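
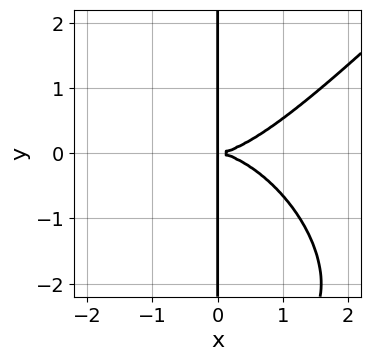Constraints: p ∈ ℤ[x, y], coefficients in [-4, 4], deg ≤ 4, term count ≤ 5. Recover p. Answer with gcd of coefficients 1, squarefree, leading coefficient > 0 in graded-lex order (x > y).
x^4 - x*y^3 - 3*x*y^2

1. Degree: no degree-3 curve has this shape, so deg p = 4.
2. From the axis intercepts and sections: the visible y-axis segment lies entirely on the curve.
3. Fitting integer coefficients to these (and the overall shape) gives p.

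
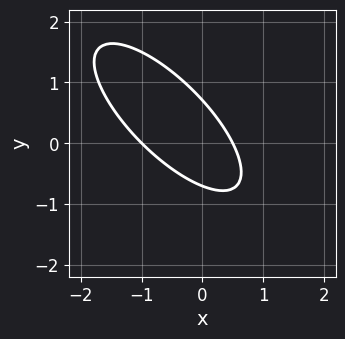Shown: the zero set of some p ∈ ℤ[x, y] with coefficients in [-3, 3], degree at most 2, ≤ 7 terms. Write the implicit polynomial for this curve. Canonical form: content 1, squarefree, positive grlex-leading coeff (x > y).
2*x^2 + 3*x*y + 2*y^2 + x - 1

First, degree: the shape is more complex than any degree-1 curve, so deg p = 2.
Then, observable constraints: one x-axis crossing is at x = -1.
Finally, matching integer coefficients to the picture gives p.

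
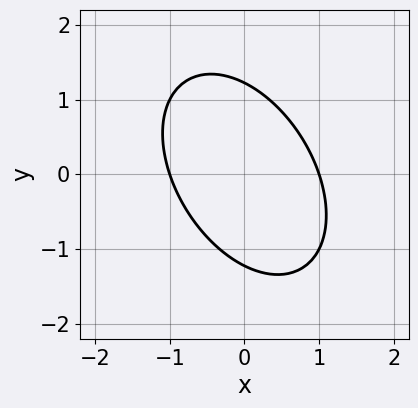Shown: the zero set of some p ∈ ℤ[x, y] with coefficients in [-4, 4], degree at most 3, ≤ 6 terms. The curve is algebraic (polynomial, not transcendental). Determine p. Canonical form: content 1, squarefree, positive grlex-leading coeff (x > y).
3*x^2 + 2*x*y + 2*y^2 - 3

Degree: no degree-1 curve has this shape, so deg p = 2.
Reading off the gridlines: among the integer gridlines, it crosses the x-axis at x ∈ {-1, 1}.
Matching integer coefficients to the picture gives p.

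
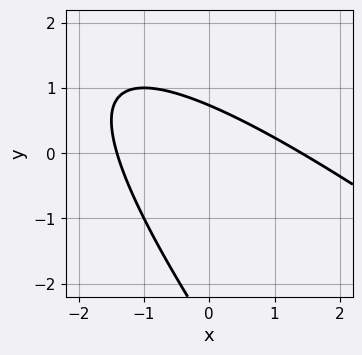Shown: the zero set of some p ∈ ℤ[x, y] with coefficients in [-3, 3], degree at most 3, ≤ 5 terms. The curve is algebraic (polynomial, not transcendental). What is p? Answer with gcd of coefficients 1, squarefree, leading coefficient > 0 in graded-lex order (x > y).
x^2 + 2*x*y + y^2 + 2*y - 2

1. The degree is 2 — a generic line meets the curve in up to 2 points.
2. Matching integer coefficients to the picture gives p.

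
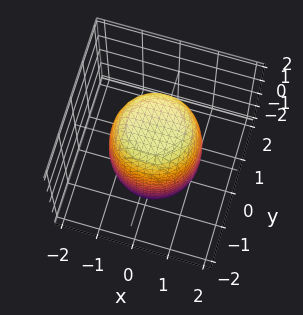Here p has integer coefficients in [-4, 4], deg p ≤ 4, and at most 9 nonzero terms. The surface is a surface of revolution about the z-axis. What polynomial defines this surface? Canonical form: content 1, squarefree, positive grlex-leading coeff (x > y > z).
1. deg p = 4. No degree-3 surface has this shape.
2. By symmetry, every cross-section ⟂ z is a circle, so x, y appear only via x² + y².
3. Reading off the gridlines: a circular section at z = 0 has radius between 1 and 2.
4. Putting this together gives p.

2*x^4 + 4*x^2*y^2 + 2*y^4 - x^2 - y^2 + z^2 - 3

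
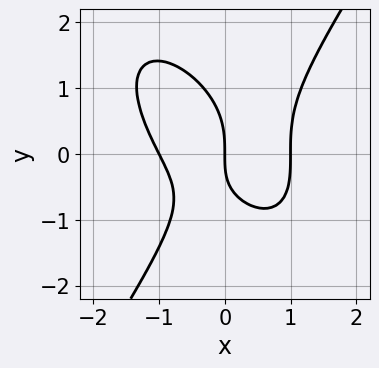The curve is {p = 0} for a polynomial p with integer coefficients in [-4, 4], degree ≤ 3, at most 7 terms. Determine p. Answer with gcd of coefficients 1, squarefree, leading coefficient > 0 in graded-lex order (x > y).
1. Degree: a generic line meets the curve in up to 3 points, so deg p = 3.
2. From the axis intercepts and sections: among the integer gridlines, it crosses the x-axis at x ∈ {-1, 0, 1}; it meets the y-axis at y = 0 (among the integer gridlines).
3. Matching integer coefficients to the picture gives p.

2*x^3 + x^2*y - y^3 - x*y - 2*x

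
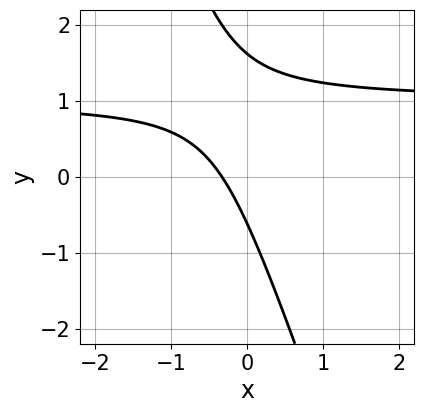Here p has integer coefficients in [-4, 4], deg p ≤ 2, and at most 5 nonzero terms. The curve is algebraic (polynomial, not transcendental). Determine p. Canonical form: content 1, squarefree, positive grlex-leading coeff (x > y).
3*x*y + y^2 - 3*x - y - 1

First, the degree is 2 — a generic line meets the curve in up to 2 points.
Finally, the integer polynomial consistent with all of this is the stated p.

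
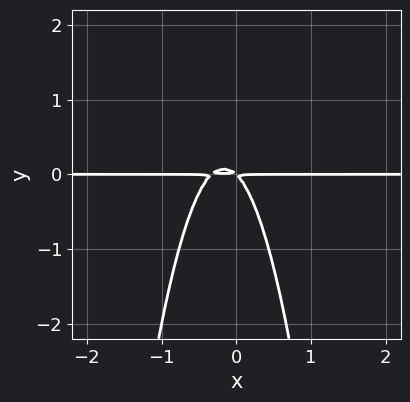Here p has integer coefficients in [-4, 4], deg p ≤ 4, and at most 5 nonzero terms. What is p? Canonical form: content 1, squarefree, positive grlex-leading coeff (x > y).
1. The degree is 3 — no degree-2 curve has this shape.
2. Reading off the gridlines: the visible x-axis segment lies entirely on the curve.
3. The integer polynomial consistent with all of this is the stated p.

3*x^2*y + x*y + y^2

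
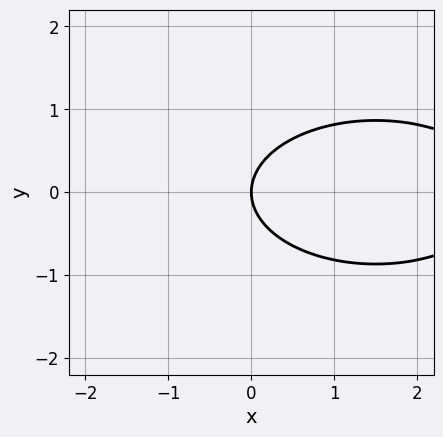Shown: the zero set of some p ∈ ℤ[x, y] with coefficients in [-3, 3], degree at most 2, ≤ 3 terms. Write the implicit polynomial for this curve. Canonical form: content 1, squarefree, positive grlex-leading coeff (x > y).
x^2 + 3*y^2 - 3*x

(a) The degree is 2 — a generic line meets the curve in up to 2 points.
(b) Symmetries: mirror symmetry y ↦ −y ⇒ only even powers of y.
(c) Observable constraints: it crosses the y-axis at the gridline y = 0; it crosses the x-axis at the gridline x = 0.
(d) These observations pin down the coefficients.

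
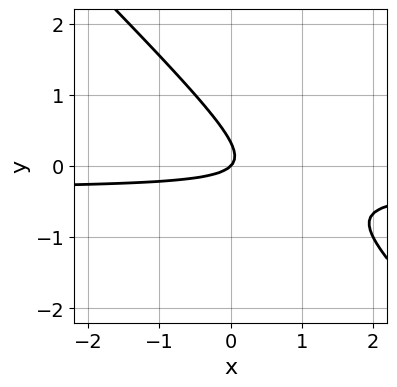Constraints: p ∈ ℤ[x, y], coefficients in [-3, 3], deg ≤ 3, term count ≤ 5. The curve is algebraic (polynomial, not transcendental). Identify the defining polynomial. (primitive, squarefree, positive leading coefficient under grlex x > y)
(a) Degree: no degree-1 curve has this shape, so deg p = 2.
(b) Checking where it meets the axes: it meets the y-axis at y = 0 (among the integer gridlines); one x-axis crossing is at x = 0.
(c) Solving for integer coefficients yields p as stated.

3*x*y + 3*y^2 + x - y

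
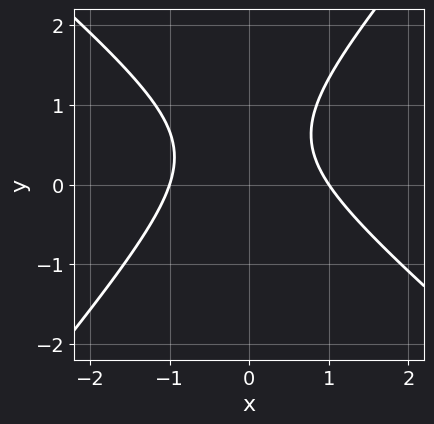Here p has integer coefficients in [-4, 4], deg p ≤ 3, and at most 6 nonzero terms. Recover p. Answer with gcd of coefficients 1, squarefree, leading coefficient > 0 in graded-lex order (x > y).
(a) deg p = 2.
(b) Reading off the gridlines: among the integer gridlines, it crosses the x-axis at x ∈ {-1, 1}; the curve avoids every integer y-axis point in the box.
(c) Assembling these constraints gives the stated polynomial.

3*x^2 + x*y - 3*y^2 + 3*y - 3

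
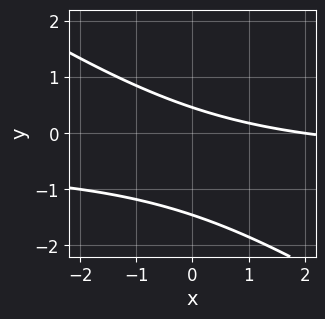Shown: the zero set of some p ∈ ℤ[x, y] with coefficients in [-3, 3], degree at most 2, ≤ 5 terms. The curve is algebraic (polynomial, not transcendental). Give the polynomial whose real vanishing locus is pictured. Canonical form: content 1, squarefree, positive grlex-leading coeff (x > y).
First, degree: a generic line meets the curve in up to 2 points, so deg p = 2.
Then, reading off the gridlines: it crosses the x-axis at the gridline x = 2.
Finally, assembling these constraints gives the stated polynomial.

2*x*y + 3*y^2 + x + 3*y - 2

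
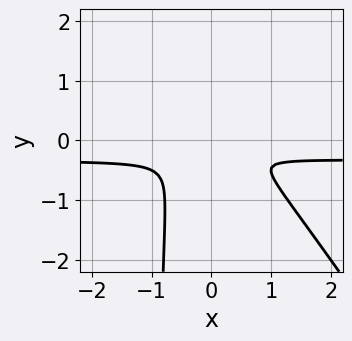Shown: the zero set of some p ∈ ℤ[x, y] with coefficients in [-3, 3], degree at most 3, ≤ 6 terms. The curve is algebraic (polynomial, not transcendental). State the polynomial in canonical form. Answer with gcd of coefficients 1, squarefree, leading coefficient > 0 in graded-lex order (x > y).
(a) The degree is 3 — the shape is more complex than any degree-2 curve.
(b) Matching integer coefficients to the picture gives p.

3*x^2*y + 2*x*y^2 + x^2 + x*y + 2*y^2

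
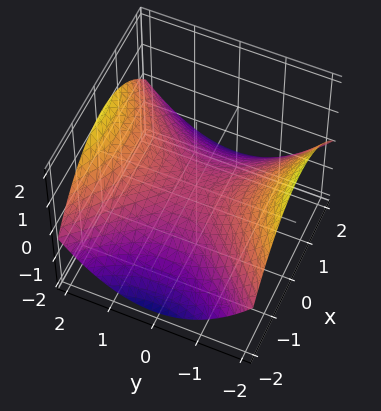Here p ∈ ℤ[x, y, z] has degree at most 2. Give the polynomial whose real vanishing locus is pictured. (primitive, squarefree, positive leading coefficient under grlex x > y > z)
The degree is 2 — a saddle surface; a quadric.
Symmetries: mirror symmetry y ↦ −y ⇒ only even powers of y; it's symmetric under x → −x, forcing even powers of x.
Against the integer gridlines: one y-axis crossing is at y = 0; it meets the x-axis at x = 0 (among the integer gridlines).
Solving for integer coefficients yields p as stated.

x^2 - y^2 + 3*z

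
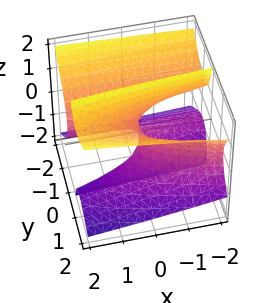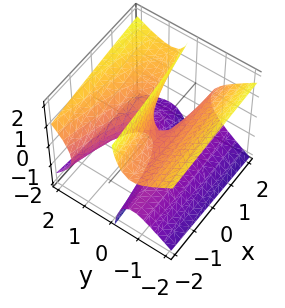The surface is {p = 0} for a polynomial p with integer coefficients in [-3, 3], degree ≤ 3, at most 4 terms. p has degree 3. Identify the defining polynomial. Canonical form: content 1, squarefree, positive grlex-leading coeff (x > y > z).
2*y^3 - 3*y*z^2 + x*y + x

First, degree: no degree-2 surface has this shape, so deg p = 3.
Then, checking where it meets the axes: one y-axis crossing is at y = 0; every point of the z-axis in the box is on the surface; it crosses the x-axis at the gridline x = 0.
Finally, solving for integer coefficients yields p as stated.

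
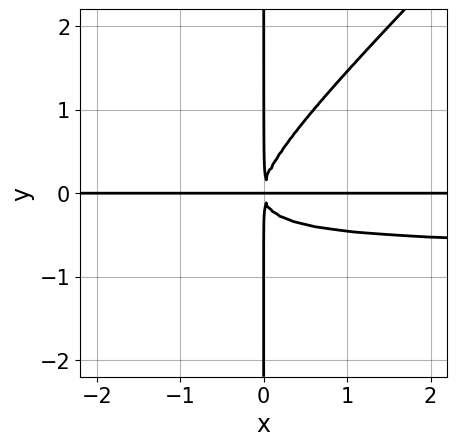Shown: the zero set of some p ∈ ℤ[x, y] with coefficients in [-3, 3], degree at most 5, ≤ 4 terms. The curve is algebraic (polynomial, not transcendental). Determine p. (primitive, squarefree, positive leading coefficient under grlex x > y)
3*x^2*y^2 - 3*x*y^3 + 2*x^2*y

deg p = 4. No degree-3 curve has this shape.
Against the integer gridlines: every point of the y-axis in the box is on the curve; the visible x-axis segment lies entirely on the curve.
Solving for integer coefficients yields p as stated.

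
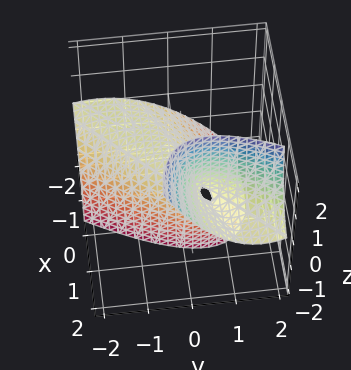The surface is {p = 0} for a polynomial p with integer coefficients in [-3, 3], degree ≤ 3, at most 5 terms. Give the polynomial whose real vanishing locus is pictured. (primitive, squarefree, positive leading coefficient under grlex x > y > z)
1. The degree is 2 — no degree-1 surface has this shape.
2. Observable constraints: one y-axis crossing is at y = 0; it crosses the z-axis at the gridline z = 0; it crosses the x-axis at the gridline x = 0.
3. Matching integer coefficients to the picture gives p.

x^2 - 3*x*y - 3*x*z + 2*y^2 + 2*z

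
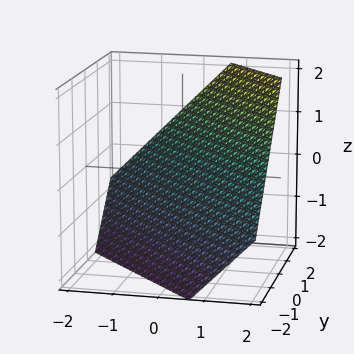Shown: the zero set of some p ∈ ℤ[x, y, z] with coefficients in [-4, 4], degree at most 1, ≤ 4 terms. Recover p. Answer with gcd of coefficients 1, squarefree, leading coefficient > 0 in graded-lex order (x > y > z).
deg p = 1.
Solving for integer coefficients yields p as stated.

3*x + 3*y - 3*z - 2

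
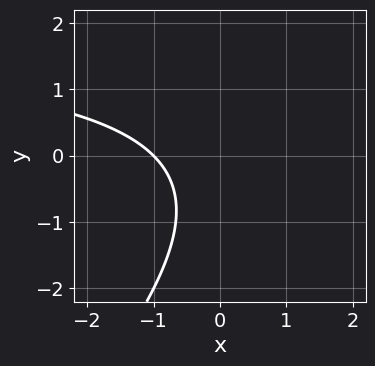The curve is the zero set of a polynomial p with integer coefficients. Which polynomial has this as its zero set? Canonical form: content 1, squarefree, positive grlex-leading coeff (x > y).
x*y - y^2 - 2*x - y - 2

The degree is 2 — the shape is more complex than any degree-1 curve.
Observable constraints: the curve avoids every integer y-axis point in the box; it meets the x-axis at x = -1 (among the integer gridlines).
These observations pin down the coefficients.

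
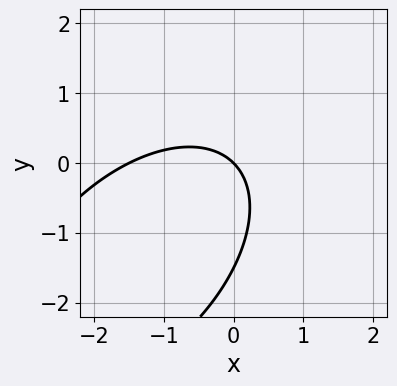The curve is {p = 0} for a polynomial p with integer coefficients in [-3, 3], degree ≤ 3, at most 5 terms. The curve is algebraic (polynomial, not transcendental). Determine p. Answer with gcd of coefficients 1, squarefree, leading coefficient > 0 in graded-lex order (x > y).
First, the degree is 2 — the shape is more complex than any degree-1 curve.
Then, observable constraints: it crosses the x-axis at the gridline x = 0; one y-axis crossing is at y = 0.
Finally, fitting integer coefficients to these (and the overall shape) gives p.

2*x^2 - 2*x*y + 2*y^2 + 3*x + 3*y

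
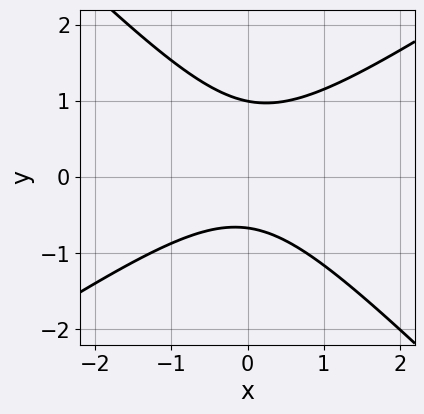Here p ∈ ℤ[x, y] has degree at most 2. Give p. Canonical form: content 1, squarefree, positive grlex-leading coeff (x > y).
First, the degree is 2 — the shape is more complex than any degree-1 curve.
Then, reading off the gridlines: it meets the y-axis at y = 1 (among the integer gridlines); no x-intercept at any integer in the box.
Finally, matching integer coefficients to the picture gives p.

2*x^2 - x*y - 3*y^2 + y + 2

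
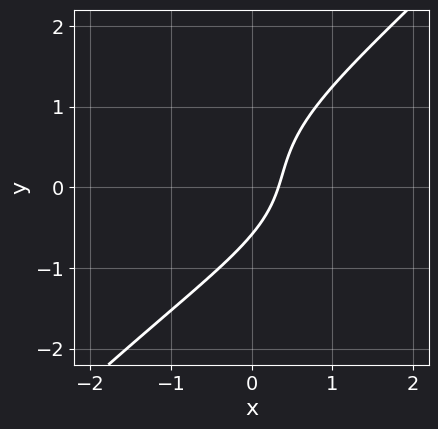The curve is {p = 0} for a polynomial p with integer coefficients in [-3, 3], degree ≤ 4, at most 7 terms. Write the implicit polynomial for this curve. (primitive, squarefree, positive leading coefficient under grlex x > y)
Degree: a generic line meets the curve in up to 3 points, so deg p = 3.
Matching integer coefficients to the picture gives p.

2*x*y^2 - 2*y^3 + 3*x - y - 1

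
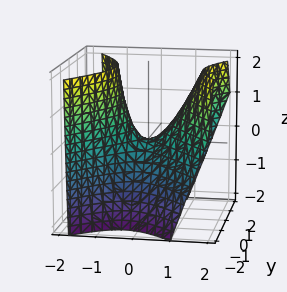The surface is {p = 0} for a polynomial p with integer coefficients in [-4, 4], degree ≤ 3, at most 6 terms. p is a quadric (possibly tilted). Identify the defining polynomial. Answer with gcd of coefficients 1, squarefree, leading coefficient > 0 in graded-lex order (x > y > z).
3*x^2 - x*z - 2*y^2 - 2*z

(a) deg p = 2. The shape is more complex than any degree-1 surface.
(b) Reading off the gridlines: it meets the y-axis at y = 0 (among the integer gridlines); it crosses the z-axis at the gridline z = 0; it crosses the x-axis at the gridline x = 0.
(c) Together with the visible shape, these determine p as stated.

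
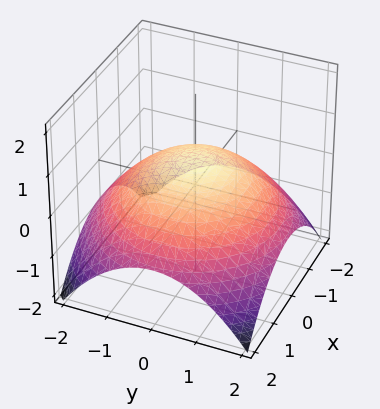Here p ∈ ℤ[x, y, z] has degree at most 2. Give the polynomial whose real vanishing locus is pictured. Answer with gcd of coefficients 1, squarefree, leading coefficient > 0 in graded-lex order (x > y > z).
x^2 + y^2 + 3*z - 2

(a) Degree: a generic line meets the surface in up to 2 points, so deg p = 2.
(b) Symmetry: the z-axis is an axis of rotation, so x and y enter only as x² + y².
(c) Against the integer gridlines: a circular section at z = 0 has radius between 1 and 2.
(d) The integer polynomial consistent with all of this is the stated p.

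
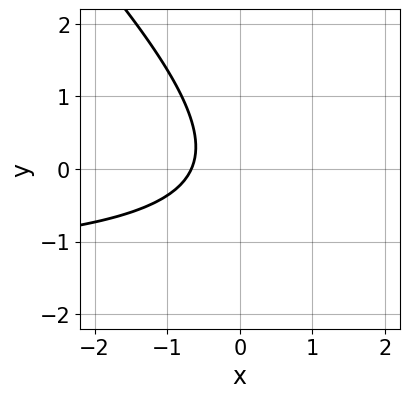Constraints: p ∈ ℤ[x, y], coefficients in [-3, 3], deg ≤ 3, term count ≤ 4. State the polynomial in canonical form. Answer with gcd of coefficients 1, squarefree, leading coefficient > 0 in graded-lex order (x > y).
First, degree: a generic line meets the curve in up to 2 points, so deg p = 2.
Then, from the visible intercepts: the curve avoids every integer y-axis point in the box.
Finally, putting this together gives p.

2*x*y + 2*y^2 + 3*x + 2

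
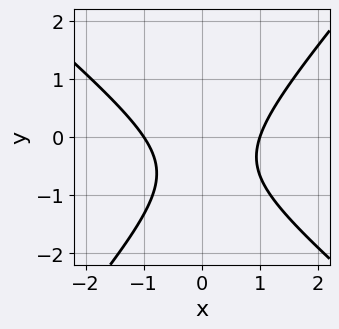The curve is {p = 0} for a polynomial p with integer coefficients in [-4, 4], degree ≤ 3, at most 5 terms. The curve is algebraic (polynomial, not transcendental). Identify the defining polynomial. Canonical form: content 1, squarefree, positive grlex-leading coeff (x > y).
1. The degree is 2 — a generic line meets the curve in up to 2 points.
2. Observable constraints: the x-axis gridline crossings are at x ∈ {-1, 1}; the curve avoids every integer y-axis point in the box.
3. The integer polynomial consistent with all of this is the stated p.

3*x^2 + x*y - 3*y^2 - 3*y - 3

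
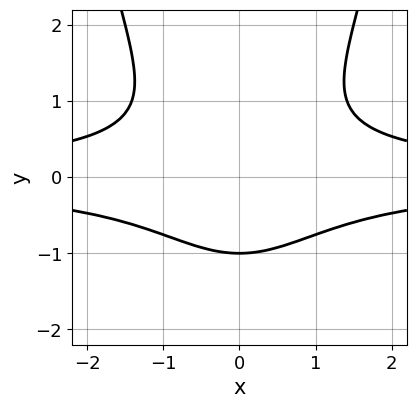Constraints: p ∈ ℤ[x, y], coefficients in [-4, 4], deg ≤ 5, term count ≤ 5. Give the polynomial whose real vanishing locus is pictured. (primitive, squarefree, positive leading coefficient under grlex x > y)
x^2*y^2 - y^3 - 1

1. Degree: the shape is more complex than any degree-3 curve, so deg p = 4.
2. Symmetries: it's symmetric under x → −x, forcing even powers of x.
3. Against the integer gridlines: the curve avoids every integer x-axis point in the box; one y-axis crossing is at y = -1.
4. Putting this together gives p.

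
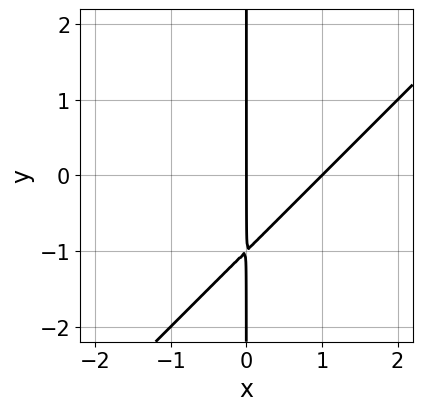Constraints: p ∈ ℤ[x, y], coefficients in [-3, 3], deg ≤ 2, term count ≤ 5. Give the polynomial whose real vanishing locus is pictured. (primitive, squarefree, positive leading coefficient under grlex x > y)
x^2 - x*y - x

First, degree: the shape is more complex than any degree-1 curve, so deg p = 2.
Next, observable constraints: among the integer gridlines, it crosses the x-axis at x ∈ {0, 1}; every point of the y-axis in the box is on the curve.
Finally, matching integer coefficients to the picture gives p.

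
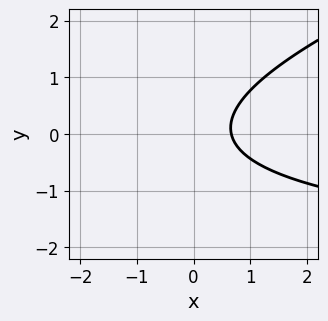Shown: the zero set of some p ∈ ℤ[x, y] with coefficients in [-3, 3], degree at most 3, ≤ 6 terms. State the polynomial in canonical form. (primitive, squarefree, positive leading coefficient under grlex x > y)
x*y - 3*y^2 + 3*x - 2

(a) The degree is 2 — no degree-1 curve has this shape.
(b) From the visible intercepts: it misses every integer gridline on the y-axis.
(c) Putting this together gives p.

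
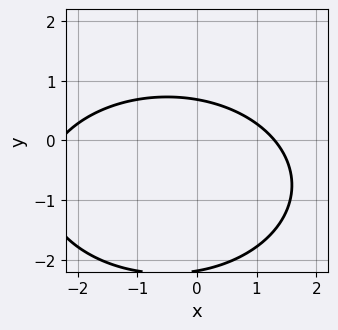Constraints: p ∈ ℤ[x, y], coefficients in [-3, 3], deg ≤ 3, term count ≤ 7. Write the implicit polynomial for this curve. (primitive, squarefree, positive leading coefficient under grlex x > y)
deg p = 2. The shape is more complex than any degree-1 curve.
Solving for integer coefficients yields p as stated.

x^2 + 2*y^2 + x + 3*y - 3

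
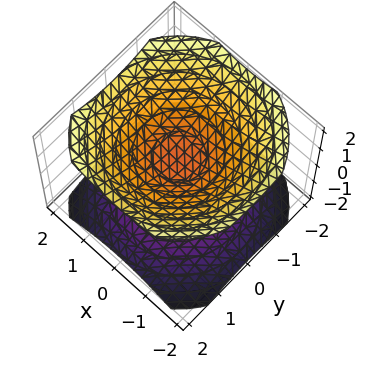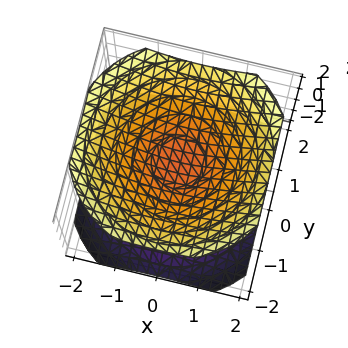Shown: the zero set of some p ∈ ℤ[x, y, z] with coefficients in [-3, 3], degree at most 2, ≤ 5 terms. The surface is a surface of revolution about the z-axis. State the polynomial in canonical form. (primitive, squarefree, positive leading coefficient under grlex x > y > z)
2*x^2 + 2*y^2 - 3*z^2 + 1

(a) I count 2 distinct pieces. They look like related sheets of one shape, so recover p as a whole.
(b) deg p = 2. No degree-1 surface has this shape.
(c) Symmetries: rotational symmetry about the z-axis ⇒ p depends on x, y only through x² + y².
(d) Reading off the gridlines: no y-intercept at any integer in the box; a circular section at z = -1 has radius exactly 1; it misses every integer gridline on the x-axis.
(e) Matching integer coefficients to the picture gives p.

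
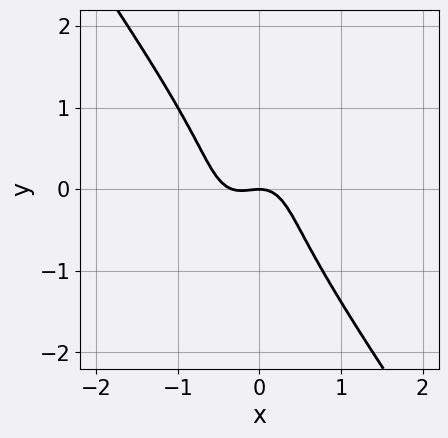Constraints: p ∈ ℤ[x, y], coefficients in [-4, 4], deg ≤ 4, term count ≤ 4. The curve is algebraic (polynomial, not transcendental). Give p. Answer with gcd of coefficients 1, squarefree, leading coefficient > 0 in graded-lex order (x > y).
(a) Degree: the shape is more complex than any degree-2 curve, so deg p = 3.
(b) Reading off the gridlines: it meets the x-axis at x = 0 (among the integer gridlines); it meets the y-axis at y = 0 (among the integer gridlines).
(c) Together with the visible shape, these determine p as stated.

3*x^3 + y^3 + x^2 + y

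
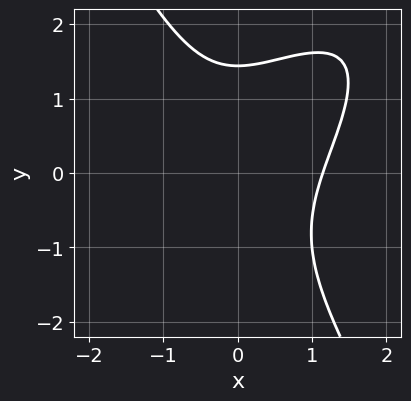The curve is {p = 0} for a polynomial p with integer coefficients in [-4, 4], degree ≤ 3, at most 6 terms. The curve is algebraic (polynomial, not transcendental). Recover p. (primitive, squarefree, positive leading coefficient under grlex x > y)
Degree: no degree-2 curve has this shape, so deg p = 3.
The integer polynomial consistent with all of this is the stated p.

2*x^3 - 2*x^2*y + y^3 - 3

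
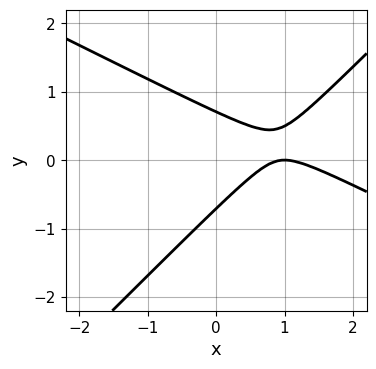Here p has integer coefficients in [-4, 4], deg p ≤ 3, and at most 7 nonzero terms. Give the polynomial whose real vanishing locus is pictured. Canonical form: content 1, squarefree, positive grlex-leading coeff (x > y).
x^2 + x*y - 2*y^2 - 2*x + 1

The degree is 2 — no degree-1 curve has this shape.
Observable constraints: it meets the x-axis at x = 1 (among the integer gridlines).
Matching integer coefficients to the picture gives p.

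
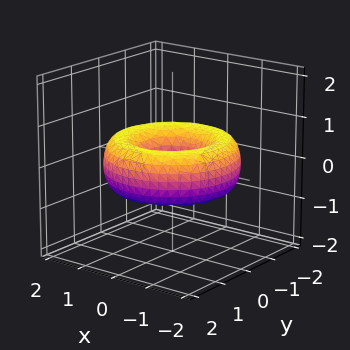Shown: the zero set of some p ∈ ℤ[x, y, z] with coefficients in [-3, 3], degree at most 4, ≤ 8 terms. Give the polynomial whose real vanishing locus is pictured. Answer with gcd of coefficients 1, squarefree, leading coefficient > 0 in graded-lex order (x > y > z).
x^4 + 2*x^2*y^2 + y^4 - 3*x^2 - 3*y^2 + 3*z^2 + 1

(a) Degree: a generic line meets the surface in up to 4 points, so deg p = 4.
(b) Symmetries: rotational symmetry about the z-axis ⇒ p depends on x, y only through x² + y².
(c) Observable constraints: it misses every integer gridline on the z-axis; a circular section at z = 0 has radius between 0 and 1.
(d) Solving for integer coefficients yields p as stated.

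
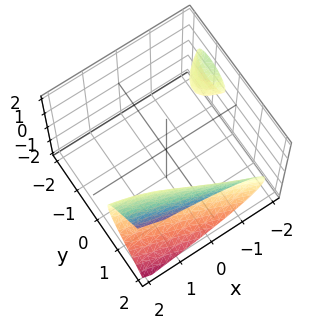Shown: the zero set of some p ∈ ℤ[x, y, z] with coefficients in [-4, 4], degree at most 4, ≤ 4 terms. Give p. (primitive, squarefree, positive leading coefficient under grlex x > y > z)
(a) I count 2 distinct pieces. Treating them together as one polynomial.
(b) The degree is 3 — the shape is more complex than any degree-2 surface.
(c) From the visible intercepts: the surface avoids every integer z-axis point in the box; no x-intercept at any integer in the box.
(d) Fitting integer coefficients to these (and the overall shape) gives p.

y^3 + 2*x*y - 3*z^2 - 2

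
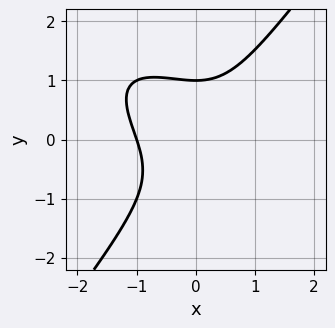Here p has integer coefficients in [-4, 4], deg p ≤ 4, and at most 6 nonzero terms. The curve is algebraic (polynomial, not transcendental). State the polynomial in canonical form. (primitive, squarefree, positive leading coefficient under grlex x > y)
x^3 + x^2*y - y^3 + 1

(a) The degree is 3 — no degree-2 curve has this shape.
(b) Reading off the gridlines: it crosses the x-axis at the gridline x = -1; it meets the y-axis at y = 1 (among the integer gridlines).
(c) The integer polynomial consistent with all of this is the stated p.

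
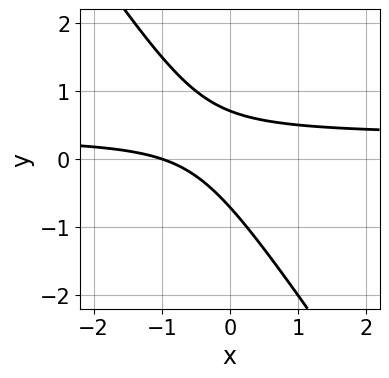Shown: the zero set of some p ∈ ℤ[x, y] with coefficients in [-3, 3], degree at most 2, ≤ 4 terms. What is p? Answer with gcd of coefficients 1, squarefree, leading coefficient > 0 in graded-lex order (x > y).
3*x*y + 2*y^2 - x - 1

Degree: a generic line meets the curve in up to 2 points, so deg p = 2.
From the axis intercepts and sections: it crosses the x-axis at the gridline x = -1.
The integer polynomial consistent with all of this is the stated p.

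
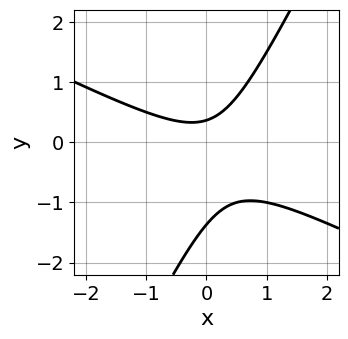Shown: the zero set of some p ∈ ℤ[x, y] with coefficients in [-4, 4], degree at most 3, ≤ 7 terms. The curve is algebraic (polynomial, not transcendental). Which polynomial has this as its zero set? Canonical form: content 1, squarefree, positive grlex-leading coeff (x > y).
2*x^2 + 3*x*y - 2*y^2 - 2*y + 1

Degree: a generic line meets the curve in up to 2 points, so deg p = 2.
From the axis intercepts and sections: it misses every integer gridline on the x-axis.
Matching integer coefficients to the picture gives p.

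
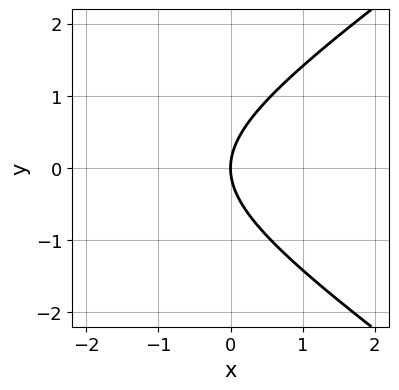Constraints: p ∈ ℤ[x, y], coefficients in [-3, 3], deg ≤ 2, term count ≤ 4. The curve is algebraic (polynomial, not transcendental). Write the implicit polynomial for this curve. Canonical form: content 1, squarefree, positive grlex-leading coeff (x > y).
(a) deg p = 2. A generic line meets the curve in up to 2 points.
(b) Symmetries: it's symmetric under y → −y, forcing even powers of y.
(c) From the visible intercepts: one x-axis crossing is at x = 0; one y-axis crossing is at y = 0.
(d) Together with the visible shape, these determine p as stated.

x^2 - 2*y^2 + 3*x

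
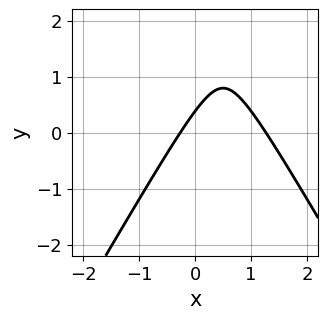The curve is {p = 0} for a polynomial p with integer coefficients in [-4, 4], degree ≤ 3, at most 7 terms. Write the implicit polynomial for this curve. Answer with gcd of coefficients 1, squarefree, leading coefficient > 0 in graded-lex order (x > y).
deg p = 2. A generic line meets the curve in up to 2 points.
The integer polynomial consistent with all of this is the stated p.

3*x^2 - y^2 - 3*x + 3*y - 1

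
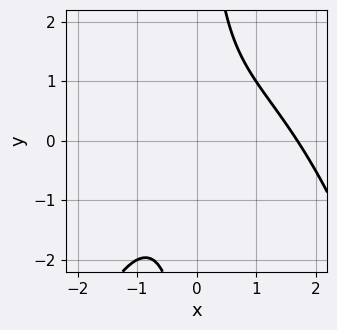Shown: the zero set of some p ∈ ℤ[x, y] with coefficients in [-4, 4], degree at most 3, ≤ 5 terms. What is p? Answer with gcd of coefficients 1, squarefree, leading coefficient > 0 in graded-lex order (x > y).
x^3 - x^2 + 2*x*y - 2

First, deg p = 3. No degree-2 curve has this shape.
Then, reading off the gridlines: the curve avoids every integer y-axis point in the box.
Finally, fitting integer coefficients to these (and the overall shape) gives p.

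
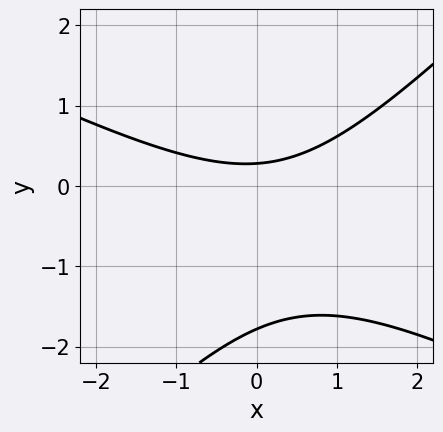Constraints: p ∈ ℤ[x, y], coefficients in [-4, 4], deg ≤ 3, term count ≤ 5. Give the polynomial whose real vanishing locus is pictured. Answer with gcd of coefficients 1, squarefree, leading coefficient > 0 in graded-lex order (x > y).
x^2 + x*y - 2*y^2 - 3*y + 1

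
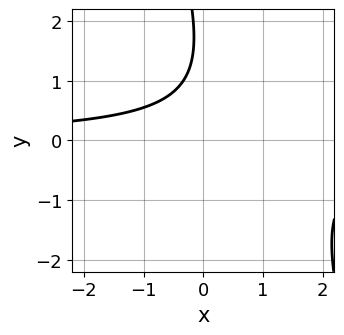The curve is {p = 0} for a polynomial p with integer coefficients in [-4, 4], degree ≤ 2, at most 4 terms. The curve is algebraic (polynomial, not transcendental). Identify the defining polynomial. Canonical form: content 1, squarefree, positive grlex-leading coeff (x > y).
3*x*y + y^2 - 3*y + 3

1. deg p = 2.
2. Against the integer gridlines: it misses every integer gridline on the x-axis; it misses every integer gridline on the y-axis.
3. Matching integer coefficients to the picture gives p.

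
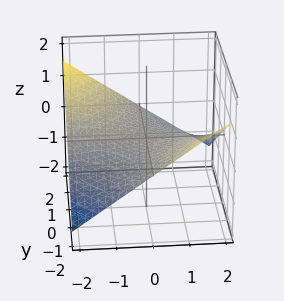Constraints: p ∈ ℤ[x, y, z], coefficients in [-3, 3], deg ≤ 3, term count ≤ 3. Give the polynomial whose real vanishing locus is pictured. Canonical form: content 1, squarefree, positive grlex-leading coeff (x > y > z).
The degree is 2 — a hyperbolic paraboloid; a quadric.
From the visible intercepts: it crosses the z-axis at the gridline z = 0; every point of the x-axis in the box is on the surface.
These observations pin down the coefficients. Check: (0, 2, 0) on the y-axis lies on the surface, and p(0, 2, 0) = 0. ✓

x*y + 3*z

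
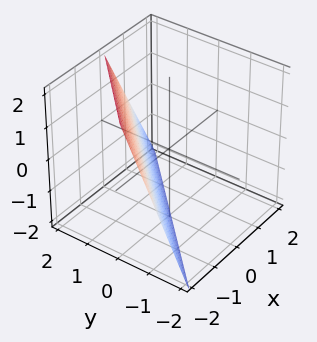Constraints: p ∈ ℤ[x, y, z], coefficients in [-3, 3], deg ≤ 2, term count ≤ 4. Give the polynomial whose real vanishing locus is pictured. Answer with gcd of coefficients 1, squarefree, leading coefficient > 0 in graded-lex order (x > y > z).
2*x - 2*y + z + 2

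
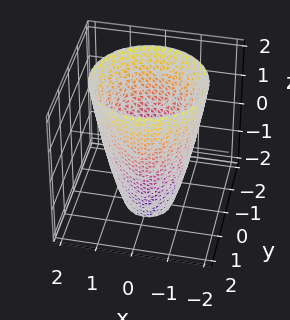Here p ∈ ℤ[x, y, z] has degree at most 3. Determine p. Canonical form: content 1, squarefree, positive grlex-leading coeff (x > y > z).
First, degree: the shape is more complex than any degree-1 surface, so deg p = 2.
Then, symmetry: every cross-section ⟂ z is a circle, so x, y appear only via x² + y².
Next, reading off the gridlines: the surface avoids every integer z-axis point in the box; a circular section at z = 0 has radius between 1 and 2.
Finally, together with the visible shape, these determine p as stated.

2*x^2 + 2*y^2 - z - 3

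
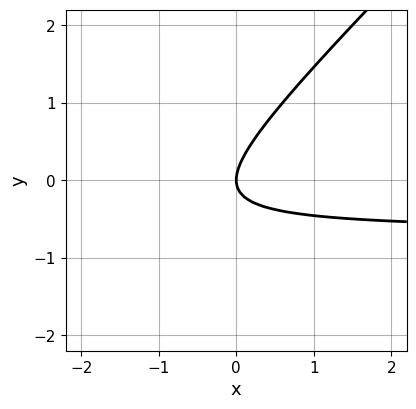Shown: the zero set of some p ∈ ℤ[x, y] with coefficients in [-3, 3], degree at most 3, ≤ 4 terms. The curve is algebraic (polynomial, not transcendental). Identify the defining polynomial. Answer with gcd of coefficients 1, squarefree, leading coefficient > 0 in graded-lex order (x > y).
(a) Degree: a generic line meets the curve in up to 2 points, so deg p = 2.
(b) Against the integer gridlines: it meets the y-axis at y = 0 (among the integer gridlines); it meets the x-axis at x = 0 (among the integer gridlines).
(c) Solving for integer coefficients yields p as stated.

3*x*y - 3*y^2 + 2*x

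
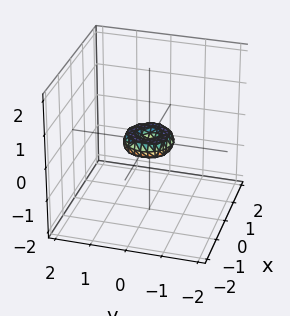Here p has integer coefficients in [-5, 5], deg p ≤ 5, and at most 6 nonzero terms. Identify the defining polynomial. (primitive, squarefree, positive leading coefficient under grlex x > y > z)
2*x^4 + 4*x^2*y^2 + 2*y^4 - x^2 - y^2 + 2*z^2

The degree is 4 — no degree-3 surface has this shape.
By symmetry, the surface is invariant under rotation about z: p = q(x² + y², z).
Reading off the gridlines: a circular section at z = 0 has radius between 0 and 1; it meets the y-axis at y = 0 (among the integer gridlines); it crosses the z-axis at the gridline z = 0.
Putting this together gives p.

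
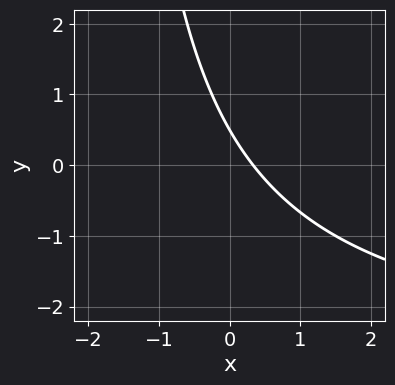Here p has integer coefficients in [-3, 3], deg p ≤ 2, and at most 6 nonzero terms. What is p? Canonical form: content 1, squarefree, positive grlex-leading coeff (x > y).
x*y + 3*x + 2*y - 1

1. deg p = 2. A generic line meets the curve in up to 2 points.
2. The integer polynomial consistent with all of this is the stated p.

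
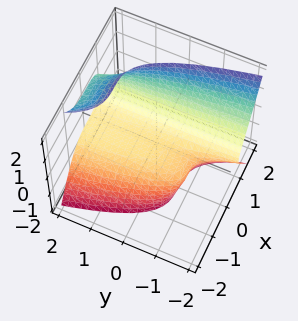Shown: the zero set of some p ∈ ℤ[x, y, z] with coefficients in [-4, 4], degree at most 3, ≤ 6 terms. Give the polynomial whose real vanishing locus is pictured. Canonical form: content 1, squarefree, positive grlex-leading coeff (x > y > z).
2*x^3 + y*z^2 - 2*z - 1

1. The degree is 3 — the shape is more complex than any degree-2 surface.
2. Against the integer gridlines: it misses every integer gridline on the y-axis.
3. Together with the visible shape, these determine p as stated.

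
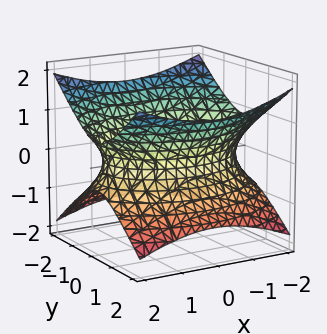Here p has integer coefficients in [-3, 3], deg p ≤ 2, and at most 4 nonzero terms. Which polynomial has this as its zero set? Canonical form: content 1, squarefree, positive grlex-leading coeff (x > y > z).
First, deg p = 2. An hourglass — one-sheet hyperboloid; a quadric.
Next, symmetries: mirror symmetry y ↦ −y ⇒ only even powers of y; mirror symmetry z ↦ −z ⇒ only even powers of z; the x ↦ −x reflection is a symmetry, so x appears only in even powers.
Then, against the integer gridlines: it misses every integer gridline on the z-axis.
Finally, these observations pin down the coefficients.

x^2 + 2*y^2 - 3*z^2 - 3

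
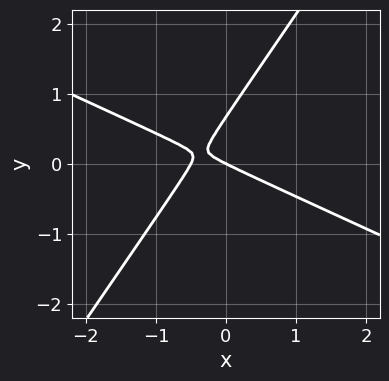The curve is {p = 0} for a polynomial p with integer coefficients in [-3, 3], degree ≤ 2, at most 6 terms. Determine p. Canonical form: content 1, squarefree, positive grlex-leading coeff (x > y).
2*x^2 + 3*x*y - 3*y^2 + x + 2*y

1. Degree: no degree-1 curve has this shape, so deg p = 2.
2. From the visible intercepts: it crosses the x-axis at the gridline x = 0; it meets the y-axis at y = 0 (among the integer gridlines).
3. Fitting integer coefficients to these (and the overall shape) gives p.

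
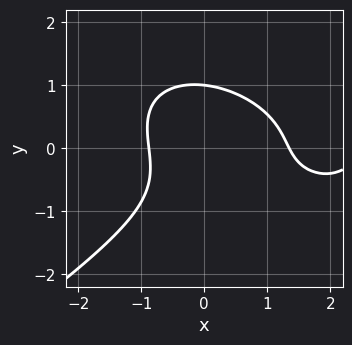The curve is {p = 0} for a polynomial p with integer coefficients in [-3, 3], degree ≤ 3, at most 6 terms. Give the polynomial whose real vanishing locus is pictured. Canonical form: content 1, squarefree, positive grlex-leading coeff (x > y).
x^3 - 3*y^3 - 3*x^2 - x*y + 3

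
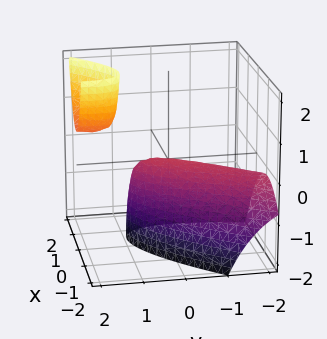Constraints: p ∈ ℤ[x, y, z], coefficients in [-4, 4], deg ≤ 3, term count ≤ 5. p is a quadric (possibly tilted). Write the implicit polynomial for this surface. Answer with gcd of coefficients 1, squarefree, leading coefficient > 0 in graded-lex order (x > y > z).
First, I count 2 distinct pieces. Treating them together as one polynomial.
Next, the degree is 2 — a generic line meets the surface in up to 2 points.
Then, checking where it meets the axes: it crosses the z-axis at the gridline z = 0; it meets the y-axis at y = 0 (among the integer gridlines).
Finally, putting this together gives p.

3*x^2 - 3*x*y + y^2 - 2*y*z + 2*z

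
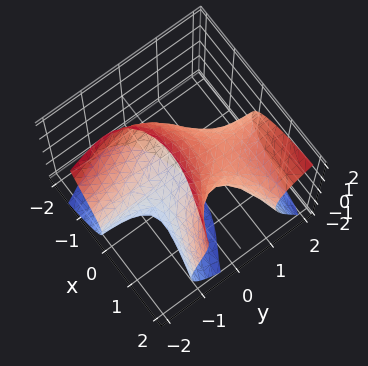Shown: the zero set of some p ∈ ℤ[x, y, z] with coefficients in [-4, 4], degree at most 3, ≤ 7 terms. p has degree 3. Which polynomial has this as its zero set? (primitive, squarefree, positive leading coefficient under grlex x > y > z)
3*x*y^2 - 2*y*z^2 - z^3 - 2*x^2 + 3*z

First, deg p = 3. A generic line meets the surface in up to 3 points.
Then, checking where it meets the axes: one z-axis crossing is at z = 0; every point of the y-axis in the box is on the surface; one x-axis crossing is at x = 0.
Finally, putting this together gives p.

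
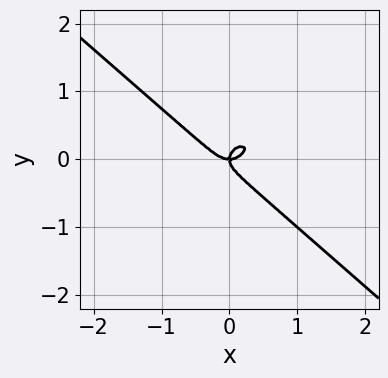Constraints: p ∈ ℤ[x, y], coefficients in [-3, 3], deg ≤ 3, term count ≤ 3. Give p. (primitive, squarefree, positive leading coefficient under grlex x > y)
2*x^3 + 3*y^3 - x*y

1. Degree: the shape is more complex than any degree-2 curve, so deg p = 3.
2. From the visible intercepts: one x-axis crossing is at x = 0; it crosses the y-axis at the gridline y = 0.
3. These observations pin down the coefficients.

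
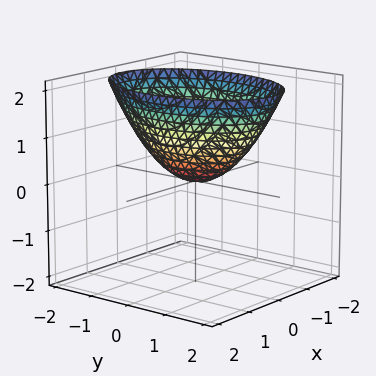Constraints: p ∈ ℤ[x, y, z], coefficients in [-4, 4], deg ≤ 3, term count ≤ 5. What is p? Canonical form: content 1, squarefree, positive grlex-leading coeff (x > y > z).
2*x^2 + y^2 - 2*z

1. Degree: a paraboloid; a quadric, so deg p = 2.
2. Symmetries: mirror symmetry x ↦ −x ⇒ only even powers of x; the y ↦ −y reflection is a symmetry, so y appears only in even powers.
3. Checking where it meets the axes: it meets the y-axis at y = 0 (among the integer gridlines); it meets the z-axis at z = 0 (among the integer gridlines); one x-axis crossing is at x = 0.
4. These observations pin down the coefficients.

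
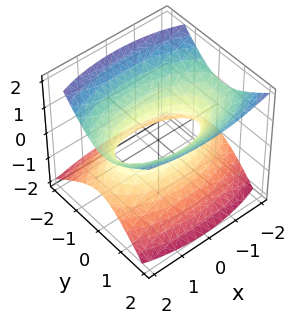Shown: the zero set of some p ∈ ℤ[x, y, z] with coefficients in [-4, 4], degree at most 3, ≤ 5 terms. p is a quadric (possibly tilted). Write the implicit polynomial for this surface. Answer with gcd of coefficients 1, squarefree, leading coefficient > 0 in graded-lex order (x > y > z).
The degree is 2 — the shape is more complex than any degree-1 surface.
Against the integer gridlines: no z-intercept at any integer in the box.
Solving for integer coefficients yields p as stated.

x^2 + 3*y^2 - y*z - 3*z^2 - 2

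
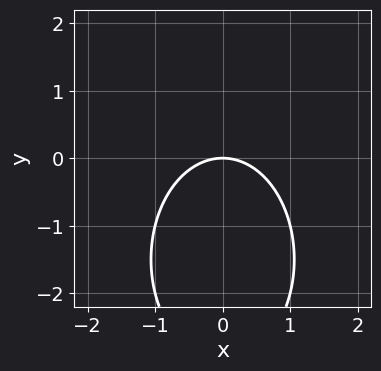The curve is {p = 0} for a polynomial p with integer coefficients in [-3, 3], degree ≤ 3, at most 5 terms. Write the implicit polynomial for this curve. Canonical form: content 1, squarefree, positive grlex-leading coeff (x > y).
1. Degree: a generic line meets the curve in up to 2 points, so deg p = 2.
2. Symmetries: it's symmetric under x → −x, forcing even powers of x.
3. Checking where it meets the axes: it crosses the y-axis at the gridline y = 0; it crosses the x-axis at the gridline x = 0.
4. Fitting integer coefficients to these (and the overall shape) gives p.

2*x^2 + y^2 + 3*y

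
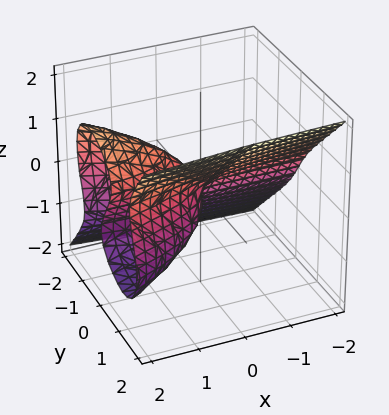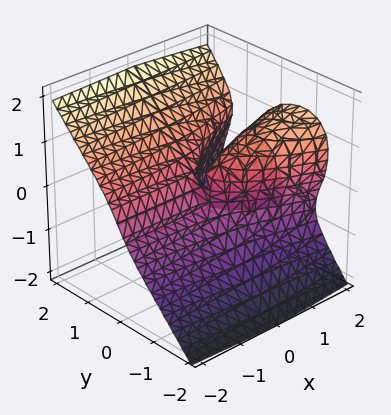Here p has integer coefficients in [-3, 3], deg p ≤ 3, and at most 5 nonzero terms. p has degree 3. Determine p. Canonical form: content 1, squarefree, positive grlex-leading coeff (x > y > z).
The degree is 3 — no degree-2 surface has this shape.
From the visible intercepts: every point of the x-axis in the box is on the surface; it meets the z-axis at z = 0 (among the integer gridlines); it crosses the y-axis at the gridline y = 0.
These observations pin down the coefficients.

3*y^3 - 3*z^3 - 3*x*y + 2*x*z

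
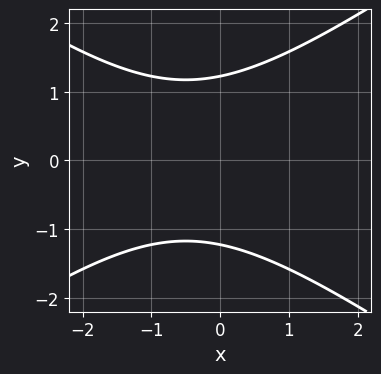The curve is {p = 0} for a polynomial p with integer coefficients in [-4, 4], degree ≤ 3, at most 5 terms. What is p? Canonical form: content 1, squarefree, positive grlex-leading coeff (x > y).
(a) deg p = 2.
(b) Symmetries: the y ↦ −y reflection is a symmetry, so y appears only in even powers.
(c) Against the integer gridlines: it misses every integer gridline on the x-axis.
(d) These observations pin down the coefficients.

x^2 - 2*y^2 + x + 3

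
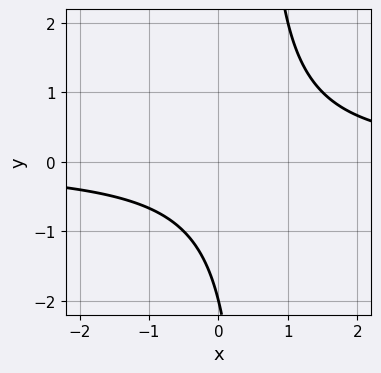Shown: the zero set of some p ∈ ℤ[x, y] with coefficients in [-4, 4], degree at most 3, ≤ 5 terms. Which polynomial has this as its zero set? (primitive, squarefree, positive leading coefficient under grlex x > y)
2*x*y - y - 2

(a) The degree is 2 — a generic line meets the curve in up to 2 points.
(b) From the axis intercepts and sections: no x-intercept at any integer in the box; it meets the y-axis at y = -2 (among the integer gridlines).
(c) Putting this together gives p.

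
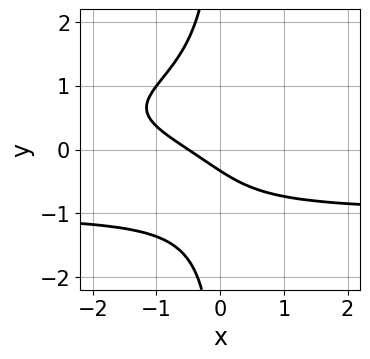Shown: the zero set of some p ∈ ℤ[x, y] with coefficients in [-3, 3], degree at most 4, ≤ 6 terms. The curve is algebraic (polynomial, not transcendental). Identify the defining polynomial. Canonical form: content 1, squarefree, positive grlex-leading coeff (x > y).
2*x*y^3 + 2*x + 3*y + 1

1. The degree is 4 — the shape is more complex than any degree-3 curve.
2. Putting this together gives p.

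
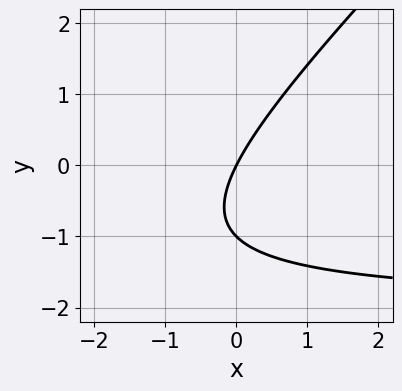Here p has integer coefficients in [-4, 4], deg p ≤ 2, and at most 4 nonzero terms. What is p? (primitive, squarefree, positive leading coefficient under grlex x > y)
x*y - y^2 + 2*x - y

The degree is 2 — the shape is more complex than any degree-1 curve.
From the visible intercepts: one x-axis crossing is at x = 0; the y-axis gridline crossings are at y ∈ {-1, 0}.
These observations pin down the coefficients.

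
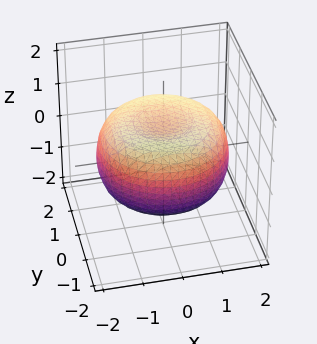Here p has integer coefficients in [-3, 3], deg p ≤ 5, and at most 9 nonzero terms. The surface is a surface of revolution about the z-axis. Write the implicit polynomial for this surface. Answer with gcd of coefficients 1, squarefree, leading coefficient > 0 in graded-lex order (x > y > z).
1. The degree is 4 — a generic line meets the surface in up to 4 points.
2. By symmetry, every cross-section ⟂ z is a circle, so x, y appear only via x² + y².
3. From the visible intercepts: a circular section at z = 1 has radius exactly 1.
4. Putting this together gives p.

x^4 + 2*x^2*y^2 + y^4 - 2*x^2 - 2*y^2 + 3*z^2 - 2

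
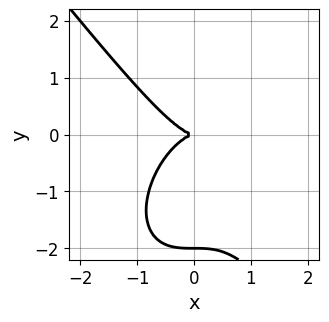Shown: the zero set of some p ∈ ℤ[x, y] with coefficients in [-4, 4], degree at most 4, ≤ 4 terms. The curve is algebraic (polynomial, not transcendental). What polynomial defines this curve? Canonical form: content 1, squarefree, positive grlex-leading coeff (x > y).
2*x^3 + y^3 + 2*y^2

deg p = 3.
From the visible intercepts: it meets the x-axis at x = 0 (among the integer gridlines); among the integer gridlines, it crosses the y-axis at y ∈ {-2, 0}.
Fitting integer coefficients to these (and the overall shape) gives p.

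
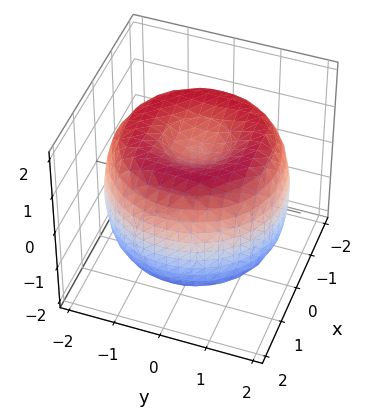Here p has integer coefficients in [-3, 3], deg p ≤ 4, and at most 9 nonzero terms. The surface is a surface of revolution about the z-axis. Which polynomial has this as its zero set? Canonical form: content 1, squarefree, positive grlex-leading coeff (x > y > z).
1. deg p = 4. The shape is more complex than any degree-3 surface.
2. By symmetry, the surface is invariant under rotation about z: p = q(x² + y², z).
3. Observable constraints: a circular section at z = 0 has radius between 1 and 2; the z-axis gridline crossings are at z ∈ {-1, 1}.
4. Solving for integer coefficients yields p as stated.

x^4 + 2*x^2*y^2 + y^4 - 3*x^2 - 3*y^2 + 2*z^2 - 2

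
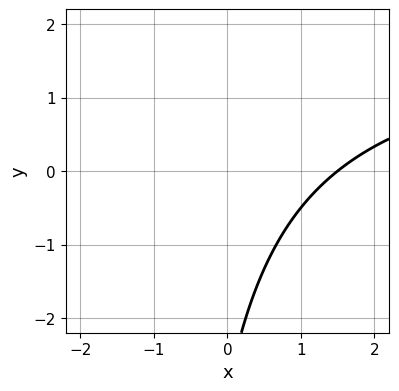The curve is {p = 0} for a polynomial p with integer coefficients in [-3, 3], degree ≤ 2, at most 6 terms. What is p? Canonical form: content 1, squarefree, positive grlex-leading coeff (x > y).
x*y - 2*x + y + 3

The degree is 2 — the shape is more complex than any degree-1 curve.
Observable constraints: it misses every integer gridline on the y-axis.
Fitting integer coefficients to these (and the overall shape) gives p.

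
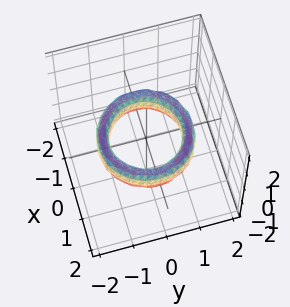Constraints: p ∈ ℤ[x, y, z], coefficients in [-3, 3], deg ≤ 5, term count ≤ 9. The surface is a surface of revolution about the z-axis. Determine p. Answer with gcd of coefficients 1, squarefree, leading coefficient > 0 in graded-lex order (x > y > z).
First, degree: no degree-3 surface has this shape, so deg p = 4.
Then, symmetries: every cross-section ⟂ z is a circle, so x, y appear only via x² + y².
Next, reading off the gridlines: no z-intercept at any integer in the box; the y-axis gridline crossings are at y ∈ {-1, 1}; a circular section at z = 0 has radius exactly 1.
Finally, matching integer coefficients to the picture gives p. Check: (1, 0, 0) on the x-axis lies on the surface, and p(1, 0, 0) = 0. ✓

x^4 + 2*x^2*y^2 + y^4 - 3*x^2 - 3*y^2 + z^2 + 2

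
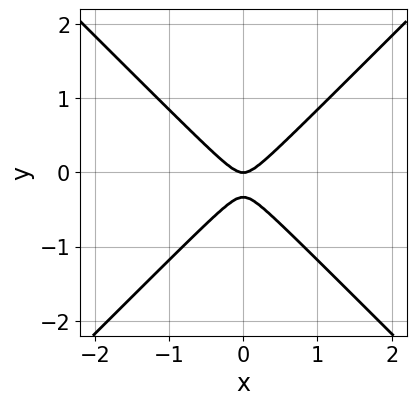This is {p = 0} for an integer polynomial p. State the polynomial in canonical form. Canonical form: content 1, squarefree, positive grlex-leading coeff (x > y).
3*x^2 - 3*y^2 - y

deg p = 2. No degree-1 curve has this shape.
Symmetries: the x ↦ −x reflection is a symmetry, so x appears only in even powers.
Reading off the gridlines: it meets the x-axis at x = 0 (among the integer gridlines); it crosses the y-axis at the gridline y = 0.
Matching integer coefficients to the picture gives p.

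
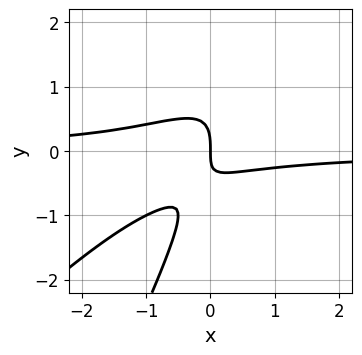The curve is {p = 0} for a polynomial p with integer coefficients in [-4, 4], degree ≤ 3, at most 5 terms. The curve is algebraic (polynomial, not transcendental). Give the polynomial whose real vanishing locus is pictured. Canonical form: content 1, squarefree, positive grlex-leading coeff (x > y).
2*x^2*y - 3*x*y^2 + y^3 + x*y + x

Degree: a generic line meets the curve in up to 3 points, so deg p = 3.
Checking where it meets the axes: it meets the y-axis at y = 0 (among the integer gridlines); it crosses the x-axis at the gridline x = 0.
The integer polynomial consistent with all of this is the stated p.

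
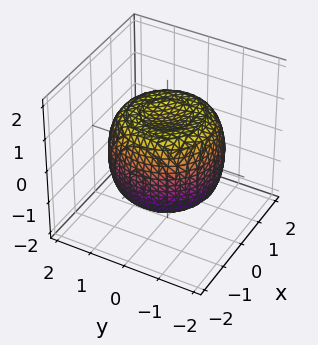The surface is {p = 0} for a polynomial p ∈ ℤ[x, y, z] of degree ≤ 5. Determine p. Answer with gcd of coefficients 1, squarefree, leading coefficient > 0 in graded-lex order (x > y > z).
2*x^4 + 4*x^2*y^2 + 2*y^4 - 3*x^2 - 3*y^2 + 3*z^2 - 3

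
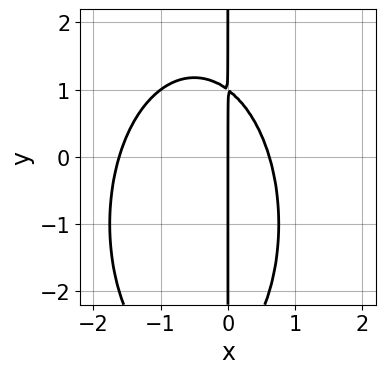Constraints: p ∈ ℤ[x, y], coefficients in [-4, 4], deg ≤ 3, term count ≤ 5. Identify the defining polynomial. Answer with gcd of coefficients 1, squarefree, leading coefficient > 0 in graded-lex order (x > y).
3*x^3 + x*y^2 + 3*x^2 + 2*x*y - 3*x

1. deg p = 3. The shape is more complex than any degree-2 curve.
2. Reading off the gridlines: every point of the y-axis in the box is on the curve; one x-axis crossing is at x = 0.
3. Together with the visible shape, these determine p as stated.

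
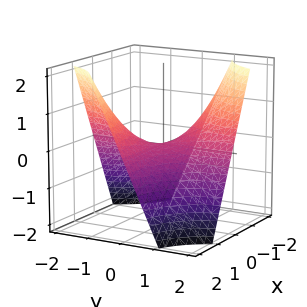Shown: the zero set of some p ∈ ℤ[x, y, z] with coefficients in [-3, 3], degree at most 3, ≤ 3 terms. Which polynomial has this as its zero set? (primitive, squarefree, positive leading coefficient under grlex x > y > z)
x*y + z

(a) deg p = 2. A hyperbolic paraboloid; a quadric.
(b) From the axis intercepts and sections: the visible x-axis segment lies entirely on the surface; one z-axis crossing is at z = 0.
(c) Matching integer coefficients to the picture gives p. Check: (0, 1, 0) on the y-axis lies on the surface, and p(0, 1, 0) = 0. ✓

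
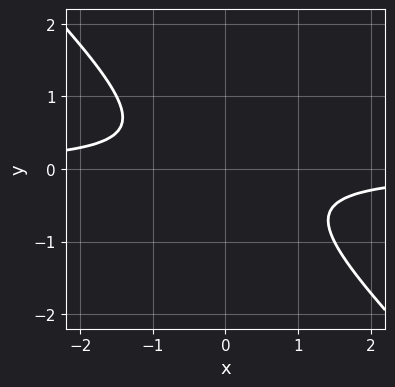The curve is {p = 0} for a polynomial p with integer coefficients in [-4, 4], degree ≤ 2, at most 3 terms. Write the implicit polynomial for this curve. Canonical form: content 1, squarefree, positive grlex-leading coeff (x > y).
(a) Degree: the shape is more complex than any degree-1 curve, so deg p = 2.
(b) Against the integer gridlines: it misses every integer gridline on the x-axis; the curve avoids every integer y-axis point in the box.
(c) Fitting integer coefficients to these (and the overall shape) gives p.

2*x*y + 2*y^2 + 1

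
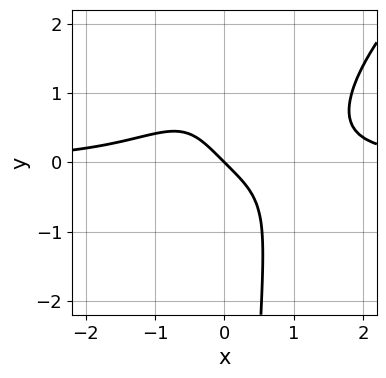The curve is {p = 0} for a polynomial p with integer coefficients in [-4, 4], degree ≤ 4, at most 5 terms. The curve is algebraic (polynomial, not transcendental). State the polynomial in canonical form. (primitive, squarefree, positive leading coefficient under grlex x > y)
deg p = 4. The shape is more complex than any degree-3 curve.
Against the integer gridlines: it crosses the x-axis at the gridline x = 0; it crosses the y-axis at the gridline y = 0.
Putting this together gives p.

x^3*y - x^2*y^2 - x - y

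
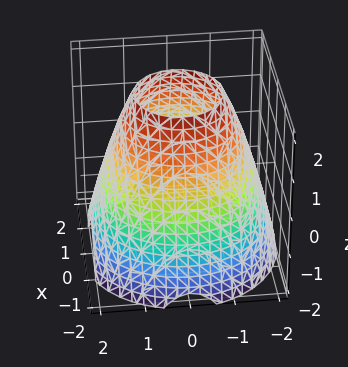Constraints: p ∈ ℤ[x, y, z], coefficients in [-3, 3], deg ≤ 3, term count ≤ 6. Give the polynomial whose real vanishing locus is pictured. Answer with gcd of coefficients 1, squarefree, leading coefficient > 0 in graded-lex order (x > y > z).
1. deg p = 2. A generic line meets the surface in up to 2 points.
2. Symmetries: rotational symmetry about the z-axis ⇒ p depends on x, y only through x² + y².
3. From the axis intercepts and sections: it misses every integer gridline on the z-axis; a circular section at z = 2 has radius exactly 1.
4. Putting this together gives p.

x^2 + y^2 + z - 3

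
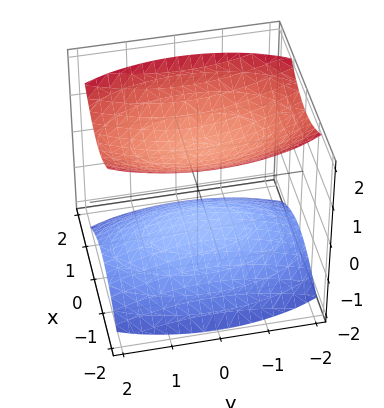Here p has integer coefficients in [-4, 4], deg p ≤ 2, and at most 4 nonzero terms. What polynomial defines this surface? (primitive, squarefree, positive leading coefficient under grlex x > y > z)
First, I count 2 distinct pieces. Treating them together as one polynomial.
Then, deg p = 2. Two sheets facing apart; a quadric.
Next, symmetries: the y ↦ −y reflection is a symmetry, so y appears only in even powers; mirror symmetry x ↦ −x ⇒ only even powers of x; the z ↦ −z reflection is a symmetry, so z appears only in even powers.
Next, reading off the gridlines: no y-intercept at any integer in the box; the z-axis gridline crossings are at z ∈ {-1, 1}.
Finally, putting this together gives p.

3*x^2 + y^2 - 3*z^2 + 3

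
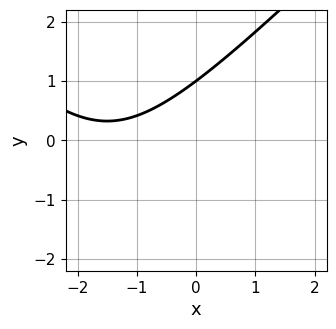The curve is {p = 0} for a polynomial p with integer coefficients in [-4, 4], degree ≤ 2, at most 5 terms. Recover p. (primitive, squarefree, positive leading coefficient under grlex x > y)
x^2 - y^2 + 3*x - 2*y + 3

1. Degree: no degree-1 curve has this shape, so deg p = 2.
2. From the visible intercepts: the curve avoids every integer x-axis point in the box; it crosses the y-axis at the gridline y = 1.
3. Fitting integer coefficients to these (and the overall shape) gives p.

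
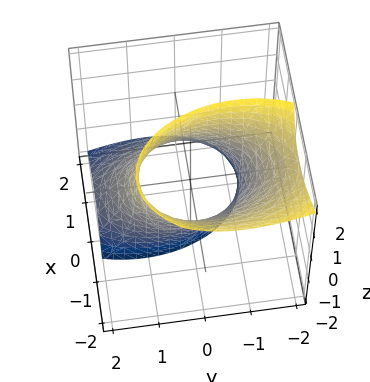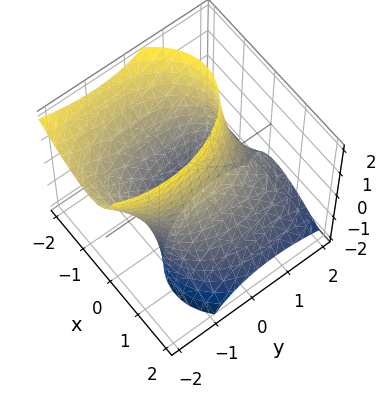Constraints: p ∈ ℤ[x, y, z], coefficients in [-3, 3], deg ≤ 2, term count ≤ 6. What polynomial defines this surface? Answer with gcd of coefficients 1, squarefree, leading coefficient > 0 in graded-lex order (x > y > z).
2*x^2 + 2*x*z + y^2 + y*z - 2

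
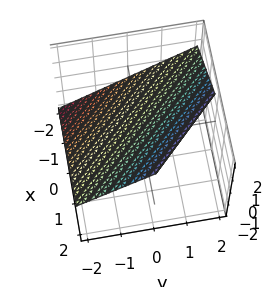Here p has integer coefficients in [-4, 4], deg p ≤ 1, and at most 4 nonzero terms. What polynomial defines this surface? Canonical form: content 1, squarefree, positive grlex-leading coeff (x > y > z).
2*x + 2*y - 3*z + 2

1. The degree is 1 — every cross-section is a straight line — this is a plane.
2. From the visible intercepts: one x-axis crossing is at x = -1; one y-axis crossing is at y = -1.
3. Assembling these constraints gives the stated polynomial.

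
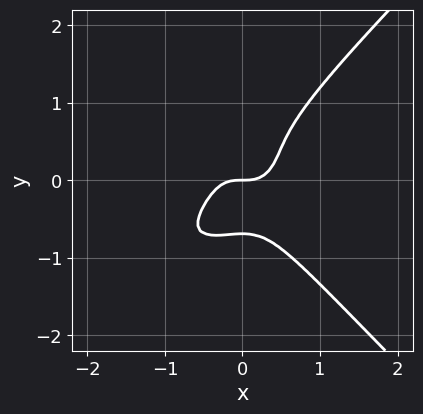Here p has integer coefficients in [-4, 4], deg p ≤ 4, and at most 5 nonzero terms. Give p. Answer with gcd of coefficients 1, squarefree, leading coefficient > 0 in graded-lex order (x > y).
1. The degree is 4 — a generic line meets the curve in up to 4 points.
2. Observable constraints: one y-axis crossing is at y = 0; it meets the x-axis at x = 0 (among the integer gridlines).
3. Fitting integer coefficients to these (and the overall shape) gives p.

3*x^2*y^2 - 3*y^4 + 3*x^3 - y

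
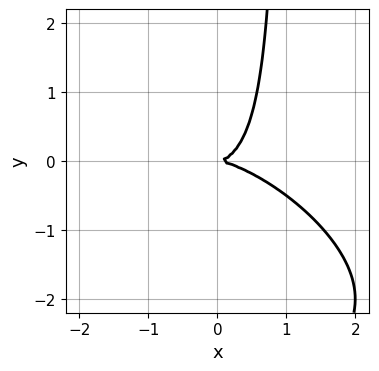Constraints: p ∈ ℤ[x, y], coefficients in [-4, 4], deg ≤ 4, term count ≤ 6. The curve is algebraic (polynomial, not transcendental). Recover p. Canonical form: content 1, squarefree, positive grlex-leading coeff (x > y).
x^3 + 2*x^2*y + 2*x*y^2 - 2*y^2

First, the degree is 3 — no degree-2 curve has this shape.
Next, reading off the gridlines: it crosses the x-axis at the gridline x = 0; one y-axis crossing is at y = 0.
Finally, solving for integer coefficients yields p as stated.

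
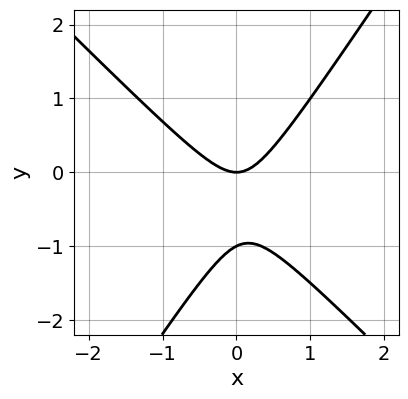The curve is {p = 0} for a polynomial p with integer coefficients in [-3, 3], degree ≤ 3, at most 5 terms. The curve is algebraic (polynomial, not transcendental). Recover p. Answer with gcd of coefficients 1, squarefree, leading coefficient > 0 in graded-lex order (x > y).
3*x^2 + x*y - 2*y^2 - 2*y

1. Degree: no degree-1 curve has this shape, so deg p = 2.
2. Against the integer gridlines: among the integer gridlines, it crosses the y-axis at y ∈ {-1, 0}; one x-axis crossing is at x = 0.
3. Solving for integer coefficients yields p as stated.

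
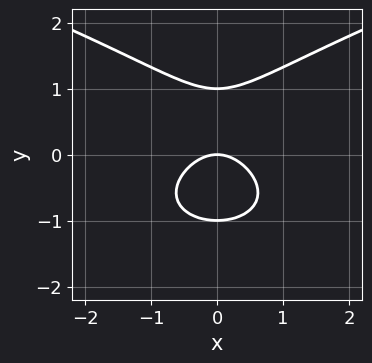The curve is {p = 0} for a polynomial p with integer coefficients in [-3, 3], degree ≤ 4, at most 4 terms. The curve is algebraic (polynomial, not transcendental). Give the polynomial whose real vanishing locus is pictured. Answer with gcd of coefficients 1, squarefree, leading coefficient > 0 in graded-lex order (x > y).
1. Degree: a generic line meets the curve in up to 3 points, so deg p = 3.
2. Symmetries: mirror symmetry x ↦ −x ⇒ only even powers of x.
3. From the axis intercepts and sections: it meets the x-axis at x = 0 (among the integer gridlines); the y-axis gridline crossings are at y ∈ {-1, 0, 1}.
4. The integer polynomial consistent with all of this is the stated p.

y^3 - x^2 - y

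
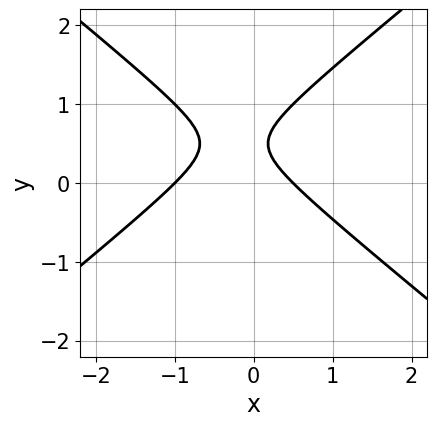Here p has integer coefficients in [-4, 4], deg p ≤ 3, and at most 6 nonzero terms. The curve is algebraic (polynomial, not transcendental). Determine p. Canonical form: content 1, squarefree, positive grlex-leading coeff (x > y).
2*x^2 - 3*y^2 + x + 3*y - 1

First, the degree is 2 — the shape is more complex than any degree-1 curve.
Next, checking where it meets the axes: it misses every integer gridline on the y-axis; it crosses the x-axis at the gridline x = -1.
Finally, the integer polynomial consistent with all of this is the stated p.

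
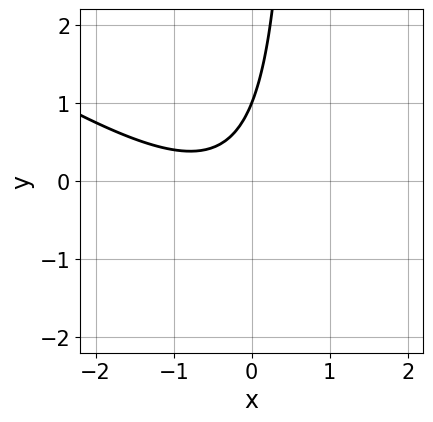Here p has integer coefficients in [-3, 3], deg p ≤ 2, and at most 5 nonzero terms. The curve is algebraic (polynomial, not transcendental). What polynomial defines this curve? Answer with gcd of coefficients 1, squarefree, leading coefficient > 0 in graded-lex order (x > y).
First, the degree is 2 — the shape is more complex than any degree-1 curve.
Next, from the axis intercepts and sections: the curve avoids every integer x-axis point in the box; it crosses the y-axis at the gridline y = 1.
Finally, the integer polynomial consistent with all of this is the stated p.

2*x^2 + 3*x*y + 2*x - 2*y + 2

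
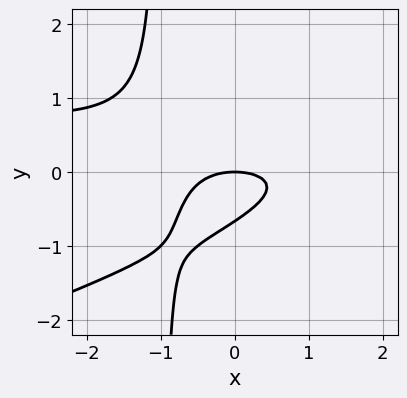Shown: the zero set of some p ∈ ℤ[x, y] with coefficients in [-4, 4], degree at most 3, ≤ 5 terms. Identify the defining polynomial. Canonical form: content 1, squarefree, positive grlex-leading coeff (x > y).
x^2*y - 3*x*y^2 - x^2 - 3*y^2 - 2*y

(a) deg p = 3. The shape is more complex than any degree-2 curve.
(b) From the visible intercepts: it crosses the y-axis at the gridline y = 0; one x-axis crossing is at x = 0.
(c) These observations pin down the coefficients.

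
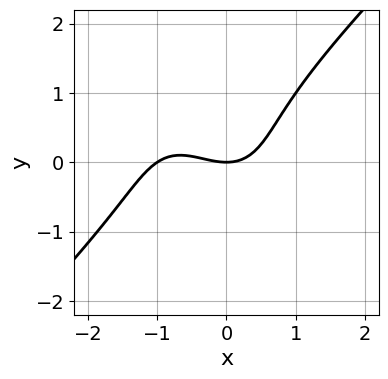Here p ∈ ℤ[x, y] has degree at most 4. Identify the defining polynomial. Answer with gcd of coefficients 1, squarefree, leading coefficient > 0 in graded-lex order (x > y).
(a) Degree: no degree-2 curve has this shape, so deg p = 3.
(b) From the visible intercepts: it meets the y-axis at y = 0 (among the integer gridlines); the x-axis gridline crossings are at x ∈ {-1, 0}.
(c) The integer polynomial consistent with all of this is the stated p.

2*x^3 - 2*y^3 + 2*x^2 + y^2 - 3*y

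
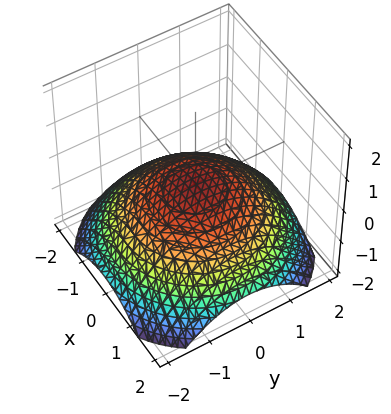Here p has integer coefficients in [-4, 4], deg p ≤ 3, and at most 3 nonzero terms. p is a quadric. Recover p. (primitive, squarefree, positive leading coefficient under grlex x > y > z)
x^2 + y^2 + 3*z

The degree is 2 — a single bowl opening along one axis; a quadric.
Symmetries: rotational symmetry about the z-axis ⇒ p depends on x, y only through x² + y².
Checking where it meets the axes: it meets the z-axis at z = 0 (among the integer gridlines); a circular section at z = -1 has radius between 1 and 2; one y-axis crossing is at y = 0; one x-axis crossing is at x = 0.
Solving for integer coefficients yields p as stated.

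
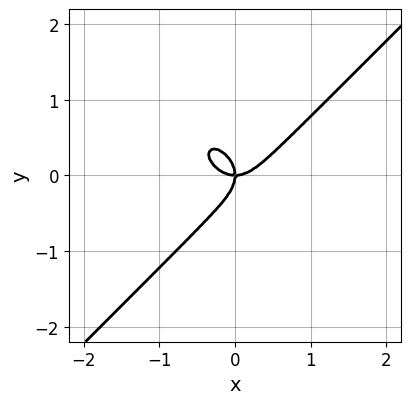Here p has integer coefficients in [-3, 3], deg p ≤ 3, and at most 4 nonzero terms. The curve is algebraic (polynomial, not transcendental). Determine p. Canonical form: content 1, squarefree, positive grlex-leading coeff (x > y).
(a) The degree is 3 — the shape is more complex than any degree-2 curve.
(b) From the visible intercepts: it crosses the y-axis at the gridline y = 0; it crosses the x-axis at the gridline x = 0.
(c) Matching integer coefficients to the picture gives p.

3*x^3 - 3*y^3 - 2*x*y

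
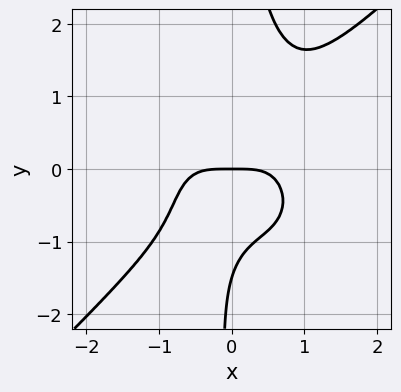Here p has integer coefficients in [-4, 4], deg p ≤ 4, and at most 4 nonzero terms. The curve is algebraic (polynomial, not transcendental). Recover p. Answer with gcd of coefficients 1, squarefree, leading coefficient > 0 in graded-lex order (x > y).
3*x^4 - 3*x*y^3 + 2*y^2 + 3*y

1. Degree: a generic line meets the curve in up to 4 points, so deg p = 4.
2. Reading off the gridlines: it meets the x-axis at x = 0 (among the integer gridlines); it crosses the y-axis at the gridline y = 0.
3. Solving for integer coefficients yields p as stated.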